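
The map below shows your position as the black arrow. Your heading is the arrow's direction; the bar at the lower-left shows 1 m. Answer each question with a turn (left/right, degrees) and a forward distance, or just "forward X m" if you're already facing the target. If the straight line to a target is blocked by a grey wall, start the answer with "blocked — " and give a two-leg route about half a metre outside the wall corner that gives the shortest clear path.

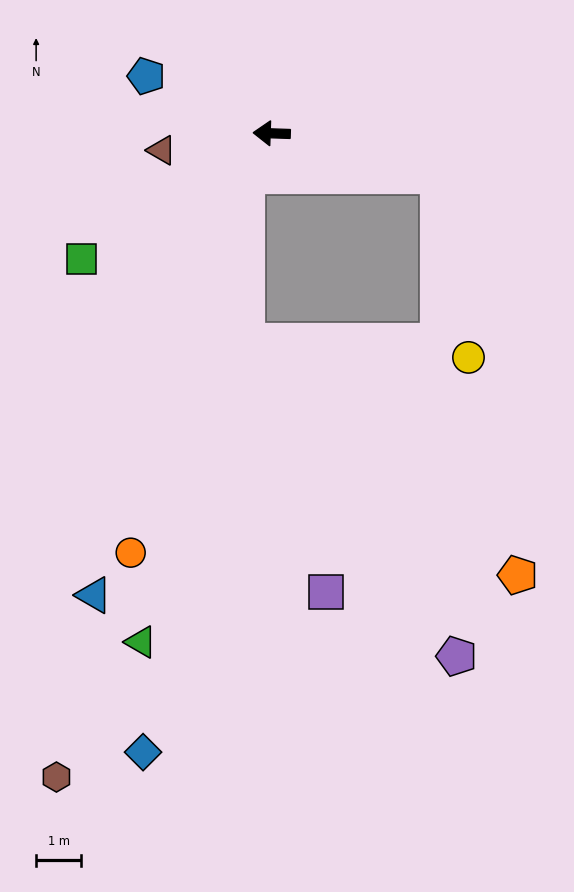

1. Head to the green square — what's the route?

turn left 35°, forward 5.1 m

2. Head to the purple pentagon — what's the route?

blocked — turn left 168°, forward 3.8 m, then turn right 74°, forward 10.8 m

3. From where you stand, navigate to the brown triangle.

turn left 11°, forward 2.5 m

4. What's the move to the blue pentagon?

turn right 23°, forward 3.1 m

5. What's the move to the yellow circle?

blocked — turn left 168°, forward 3.8 m, then turn right 67°, forward 4.1 m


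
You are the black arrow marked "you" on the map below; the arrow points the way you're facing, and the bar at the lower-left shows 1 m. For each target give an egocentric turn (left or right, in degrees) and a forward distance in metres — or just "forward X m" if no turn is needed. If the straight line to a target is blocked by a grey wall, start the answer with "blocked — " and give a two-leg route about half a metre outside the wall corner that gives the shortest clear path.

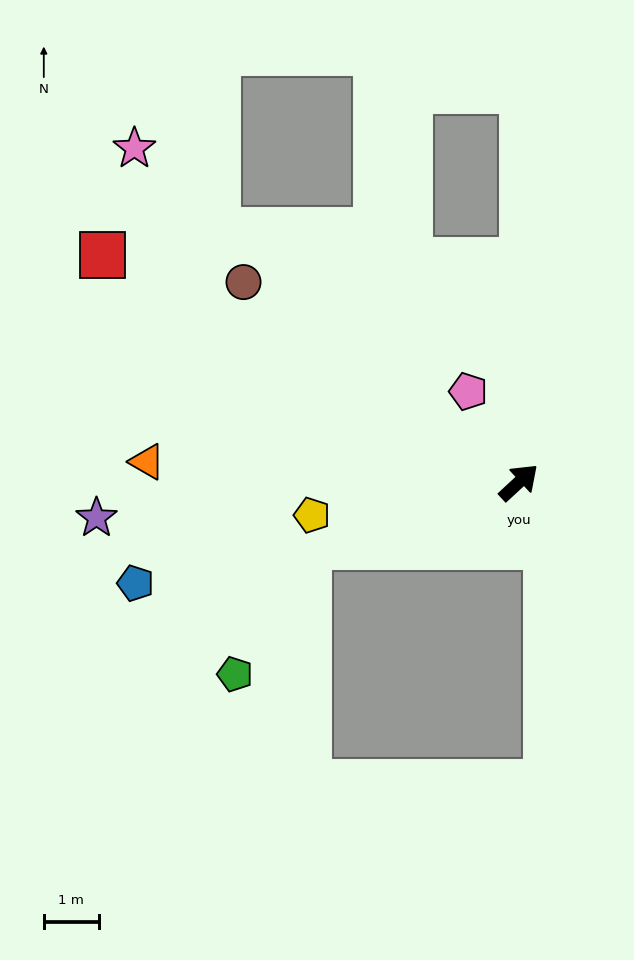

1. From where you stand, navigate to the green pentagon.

blocked — turn left 154°, forward 4.0 m, then turn left 43°, forward 2.7 m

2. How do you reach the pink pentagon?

turn left 76°, forward 1.9 m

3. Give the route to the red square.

turn left 109°, forward 8.6 m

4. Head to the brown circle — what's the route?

turn left 101°, forward 6.2 m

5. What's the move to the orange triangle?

turn left 134°, forward 6.8 m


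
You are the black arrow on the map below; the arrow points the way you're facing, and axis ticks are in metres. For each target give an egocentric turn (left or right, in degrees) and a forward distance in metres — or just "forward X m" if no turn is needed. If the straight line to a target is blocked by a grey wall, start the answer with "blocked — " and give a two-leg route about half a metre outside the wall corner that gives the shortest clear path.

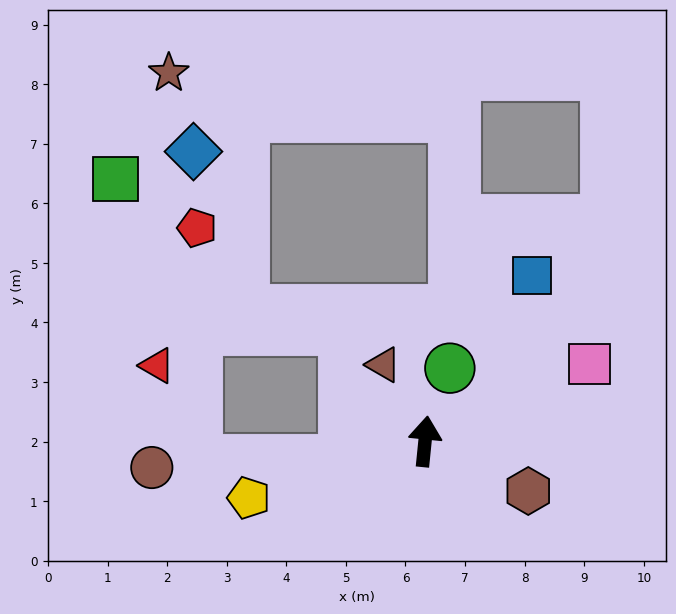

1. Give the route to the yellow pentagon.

turn left 114°, forward 3.1 m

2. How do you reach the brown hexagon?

turn right 110°, forward 1.9 m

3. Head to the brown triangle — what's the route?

turn left 34°, forward 1.5 m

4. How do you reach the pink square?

turn right 59°, forward 3.0 m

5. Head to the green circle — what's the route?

turn right 13°, forward 1.3 m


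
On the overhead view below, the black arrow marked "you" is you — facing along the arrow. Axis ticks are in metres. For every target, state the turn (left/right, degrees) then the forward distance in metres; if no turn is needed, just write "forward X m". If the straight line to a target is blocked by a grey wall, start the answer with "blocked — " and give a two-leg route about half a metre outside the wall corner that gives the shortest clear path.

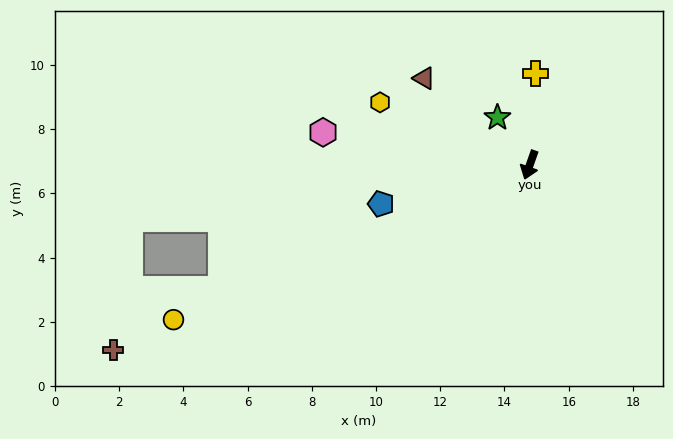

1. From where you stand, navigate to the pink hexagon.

turn right 80°, forward 6.5 m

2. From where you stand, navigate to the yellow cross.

turn right 164°, forward 2.9 m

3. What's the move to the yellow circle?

turn right 47°, forward 12.1 m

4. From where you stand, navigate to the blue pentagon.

turn right 56°, forward 4.8 m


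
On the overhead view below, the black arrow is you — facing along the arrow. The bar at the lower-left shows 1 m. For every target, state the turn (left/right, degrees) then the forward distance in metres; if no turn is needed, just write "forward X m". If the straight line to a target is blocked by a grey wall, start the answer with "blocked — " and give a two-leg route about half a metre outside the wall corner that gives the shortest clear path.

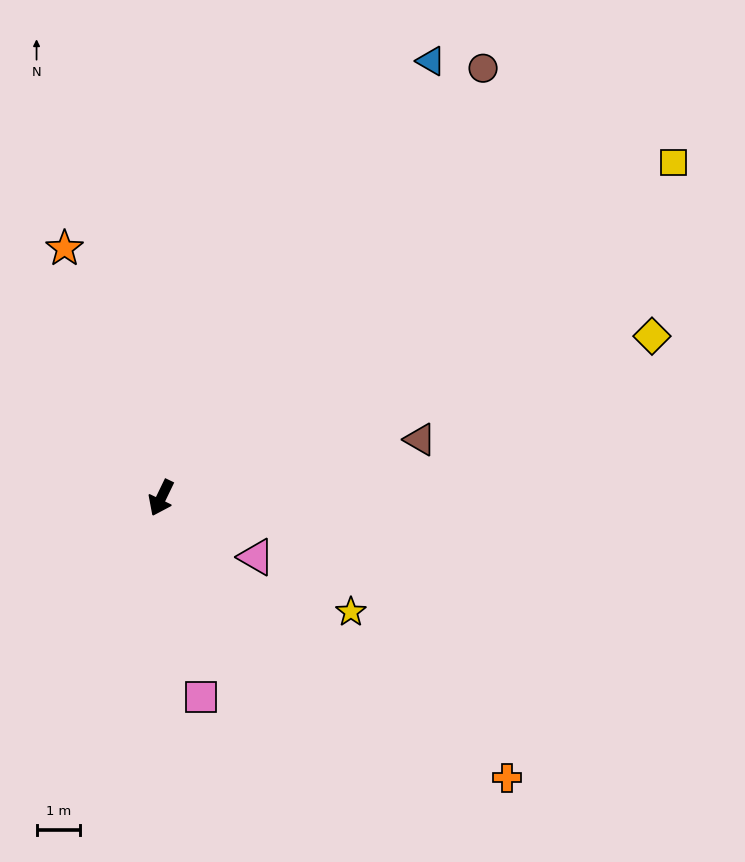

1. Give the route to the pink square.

turn left 37°, forward 4.7 m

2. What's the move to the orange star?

turn right 133°, forward 6.1 m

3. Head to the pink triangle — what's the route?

turn left 84°, forward 2.6 m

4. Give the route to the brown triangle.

turn left 128°, forward 6.1 m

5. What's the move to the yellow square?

turn left 149°, forward 14.1 m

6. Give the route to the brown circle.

turn left 169°, forward 12.3 m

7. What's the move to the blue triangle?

turn left 174°, forward 11.8 m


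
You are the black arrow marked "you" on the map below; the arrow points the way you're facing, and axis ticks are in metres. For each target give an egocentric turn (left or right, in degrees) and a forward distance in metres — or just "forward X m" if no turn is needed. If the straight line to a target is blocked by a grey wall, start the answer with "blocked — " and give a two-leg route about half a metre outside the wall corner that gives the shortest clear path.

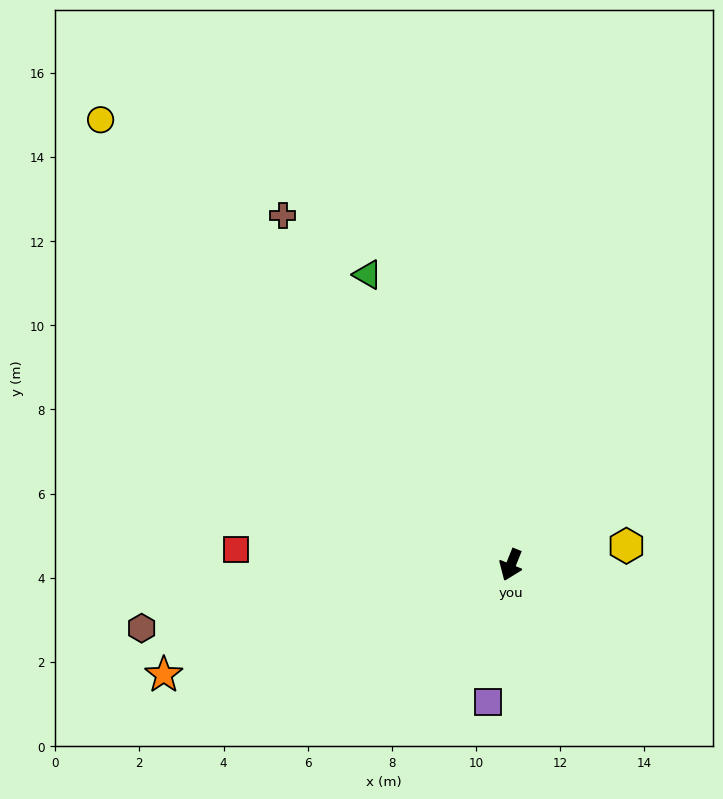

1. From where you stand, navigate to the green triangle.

turn right 132°, forward 7.7 m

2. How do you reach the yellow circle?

turn right 115°, forward 14.4 m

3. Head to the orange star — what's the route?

turn right 50°, forward 8.6 m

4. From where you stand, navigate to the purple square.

turn left 12°, forward 3.3 m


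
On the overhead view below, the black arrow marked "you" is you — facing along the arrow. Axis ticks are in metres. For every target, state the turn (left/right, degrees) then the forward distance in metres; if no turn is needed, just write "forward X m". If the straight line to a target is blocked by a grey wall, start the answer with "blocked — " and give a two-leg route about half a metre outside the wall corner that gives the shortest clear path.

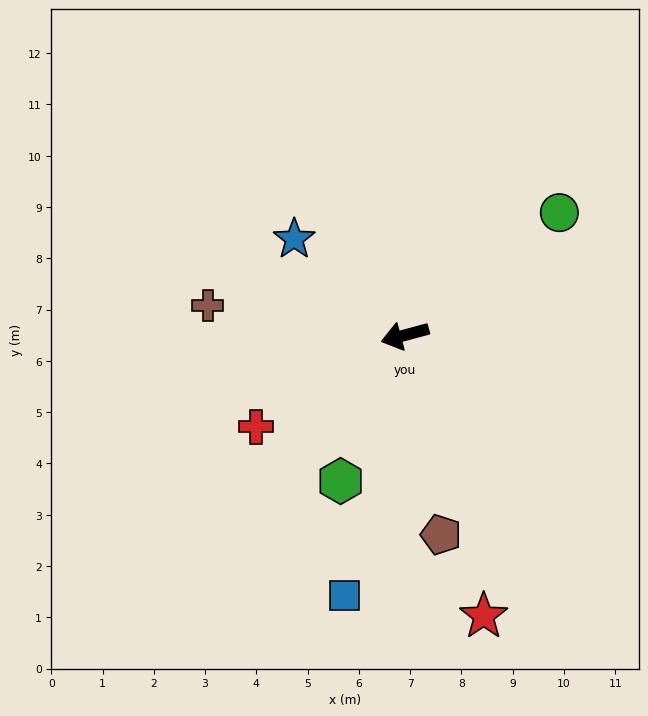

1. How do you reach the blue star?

turn right 56°, forward 2.9 m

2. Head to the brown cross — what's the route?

turn right 24°, forward 3.9 m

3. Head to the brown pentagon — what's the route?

turn left 85°, forward 4.0 m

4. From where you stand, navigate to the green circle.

turn right 157°, forward 3.8 m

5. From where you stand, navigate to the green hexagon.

turn left 51°, forward 3.1 m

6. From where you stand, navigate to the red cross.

turn left 16°, forward 3.4 m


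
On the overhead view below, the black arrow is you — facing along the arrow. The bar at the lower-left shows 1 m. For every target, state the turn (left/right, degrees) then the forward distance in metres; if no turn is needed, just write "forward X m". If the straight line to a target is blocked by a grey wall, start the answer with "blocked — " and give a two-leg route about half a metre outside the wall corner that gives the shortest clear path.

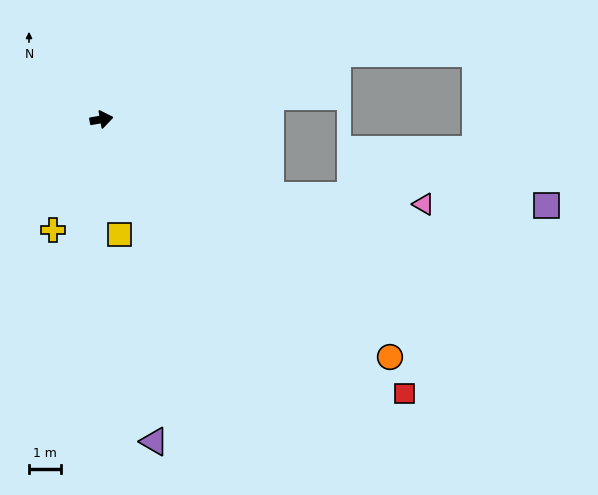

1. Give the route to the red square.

turn right 52°, forward 12.8 m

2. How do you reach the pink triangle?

blocked — turn right 34°, forward 5.8 m, then turn left 21°, forward 4.8 m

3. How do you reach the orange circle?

turn right 49°, forward 11.7 m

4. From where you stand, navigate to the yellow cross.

turn right 124°, forward 3.8 m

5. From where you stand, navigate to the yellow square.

turn right 91°, forward 3.7 m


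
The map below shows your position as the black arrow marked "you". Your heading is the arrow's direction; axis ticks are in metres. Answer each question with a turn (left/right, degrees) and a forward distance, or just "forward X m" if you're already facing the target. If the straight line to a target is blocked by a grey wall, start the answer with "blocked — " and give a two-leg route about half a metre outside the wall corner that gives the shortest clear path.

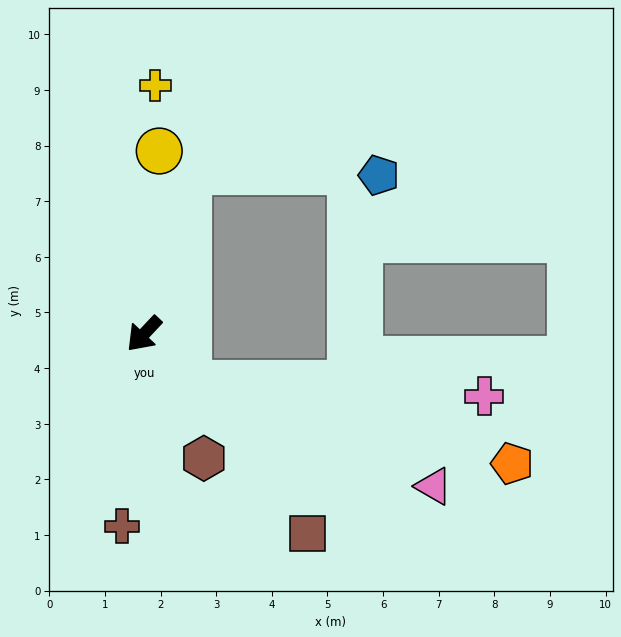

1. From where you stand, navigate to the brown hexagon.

turn left 69°, forward 2.5 m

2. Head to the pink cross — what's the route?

blocked — turn left 85°, forward 1.2 m, then turn left 46°, forward 5.3 m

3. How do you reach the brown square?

turn left 83°, forward 4.6 m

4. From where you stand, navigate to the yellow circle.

turn right 142°, forward 3.3 m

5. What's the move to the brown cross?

turn left 37°, forward 3.5 m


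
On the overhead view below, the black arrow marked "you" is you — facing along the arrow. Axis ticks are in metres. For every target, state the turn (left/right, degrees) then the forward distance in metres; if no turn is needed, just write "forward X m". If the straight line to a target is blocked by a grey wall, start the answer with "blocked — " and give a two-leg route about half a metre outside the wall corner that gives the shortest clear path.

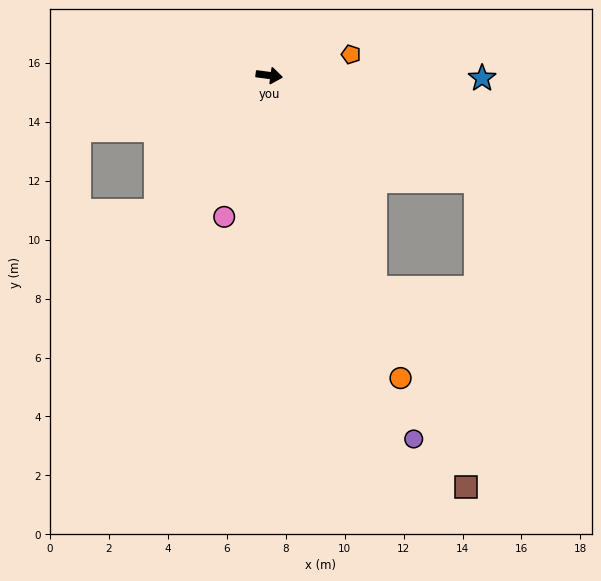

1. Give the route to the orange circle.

turn right 59°, forward 11.2 m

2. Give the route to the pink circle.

turn right 100°, forward 5.0 m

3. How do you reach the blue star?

turn left 7°, forward 7.2 m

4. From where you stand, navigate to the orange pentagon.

turn left 22°, forward 2.9 m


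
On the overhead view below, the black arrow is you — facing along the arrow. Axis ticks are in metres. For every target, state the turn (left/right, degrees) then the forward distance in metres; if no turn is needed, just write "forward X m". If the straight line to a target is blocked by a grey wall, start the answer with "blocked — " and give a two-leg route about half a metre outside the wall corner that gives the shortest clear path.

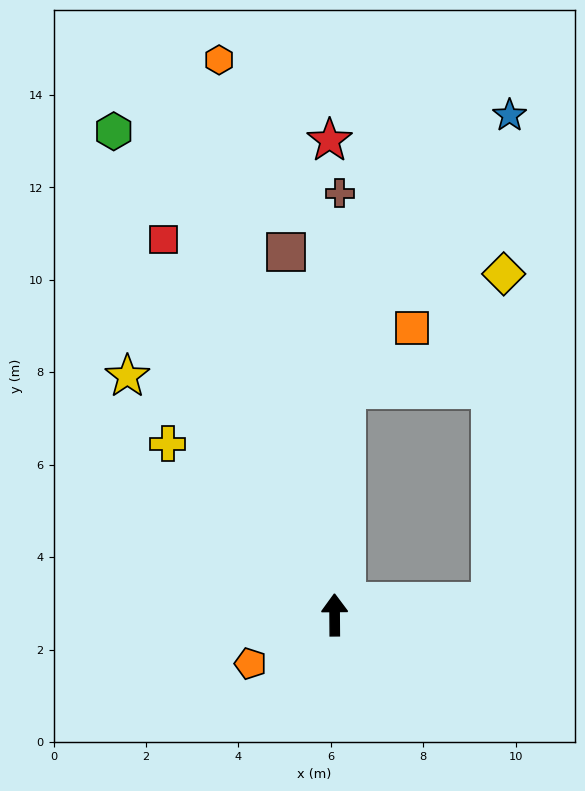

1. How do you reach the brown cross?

forward 9.1 m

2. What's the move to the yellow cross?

turn left 44°, forward 5.2 m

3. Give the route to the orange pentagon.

turn left 120°, forward 2.1 m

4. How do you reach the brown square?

turn left 7°, forward 7.9 m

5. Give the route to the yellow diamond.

blocked — turn right 85°, forward 3.4 m, then turn left 82°, forward 7.1 m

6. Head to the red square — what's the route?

turn left 24°, forward 8.9 m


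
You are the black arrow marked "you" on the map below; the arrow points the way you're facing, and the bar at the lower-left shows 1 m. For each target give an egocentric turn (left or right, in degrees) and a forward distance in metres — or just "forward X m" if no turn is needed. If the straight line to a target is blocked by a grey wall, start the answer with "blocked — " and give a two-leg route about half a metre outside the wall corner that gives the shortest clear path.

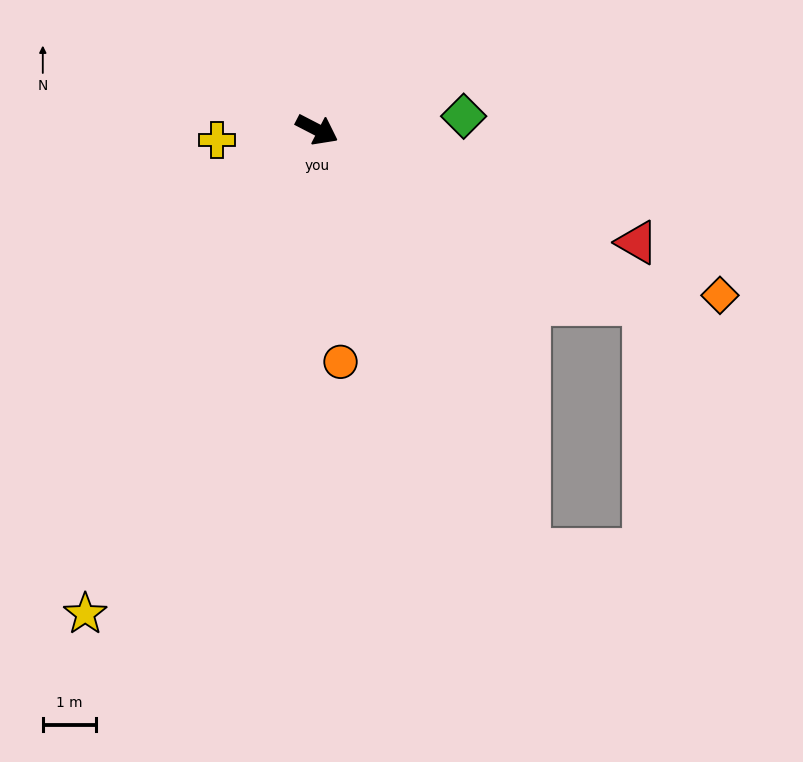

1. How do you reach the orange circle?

turn right 57°, forward 4.4 m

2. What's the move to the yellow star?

turn right 88°, forward 10.1 m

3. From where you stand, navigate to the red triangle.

turn left 8°, forward 6.4 m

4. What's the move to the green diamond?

turn left 33°, forward 2.8 m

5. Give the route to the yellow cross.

turn right 147°, forward 1.9 m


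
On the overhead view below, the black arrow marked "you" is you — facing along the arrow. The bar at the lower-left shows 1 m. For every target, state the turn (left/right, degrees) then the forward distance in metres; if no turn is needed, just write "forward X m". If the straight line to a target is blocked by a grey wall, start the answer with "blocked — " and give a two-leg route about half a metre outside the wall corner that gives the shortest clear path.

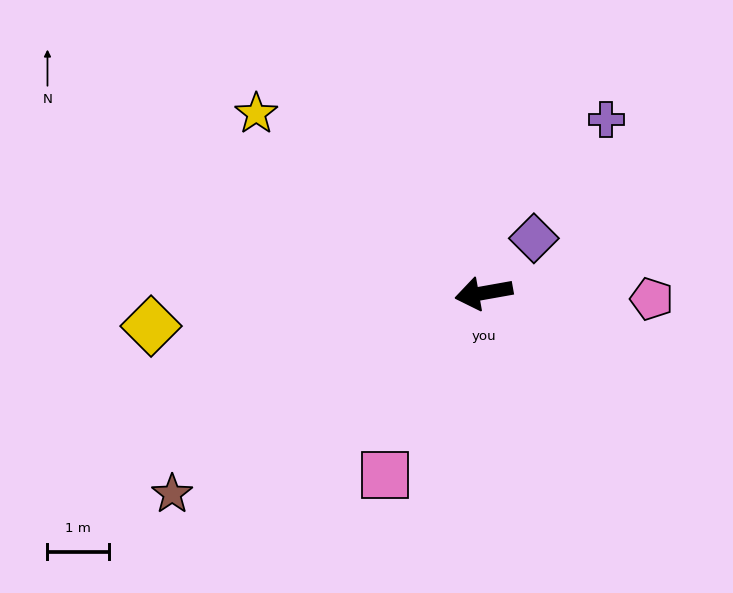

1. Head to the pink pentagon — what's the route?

turn left 168°, forward 2.7 m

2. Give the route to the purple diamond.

turn right 143°, forward 1.2 m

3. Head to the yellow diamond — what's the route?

turn right 4°, forward 5.4 m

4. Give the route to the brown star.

turn left 23°, forward 6.0 m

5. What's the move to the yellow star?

turn right 48°, forward 4.7 m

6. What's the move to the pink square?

turn left 51°, forward 3.4 m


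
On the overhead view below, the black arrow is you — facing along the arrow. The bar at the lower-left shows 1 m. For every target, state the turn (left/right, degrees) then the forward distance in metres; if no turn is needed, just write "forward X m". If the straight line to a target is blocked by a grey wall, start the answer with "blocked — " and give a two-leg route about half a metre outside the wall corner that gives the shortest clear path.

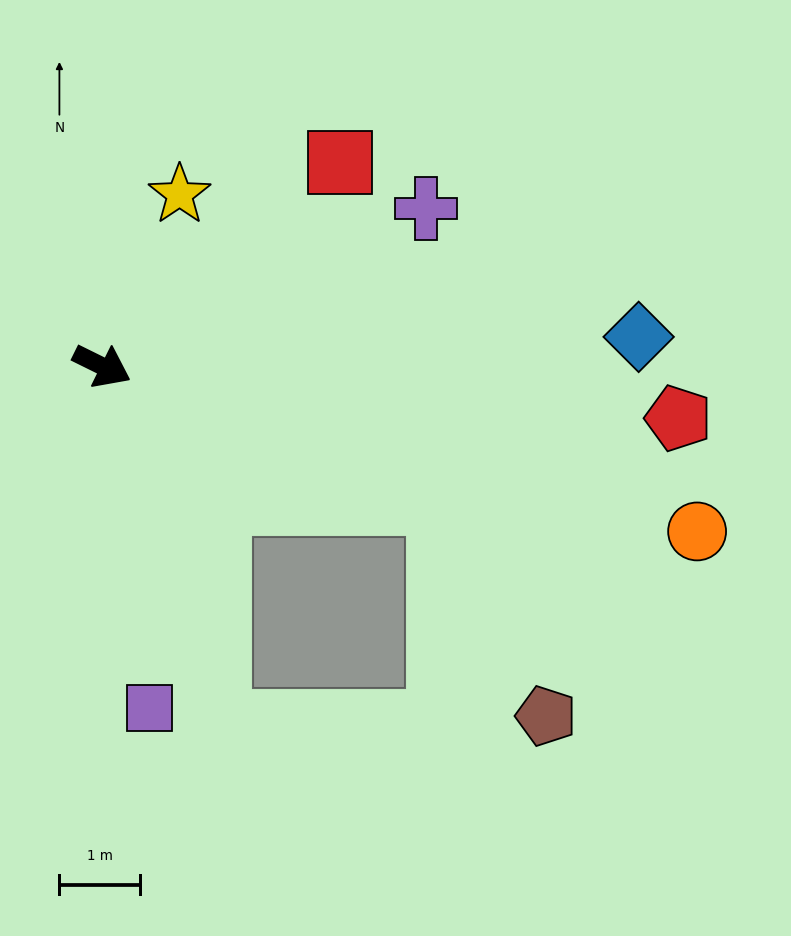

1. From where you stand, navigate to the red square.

turn left 67°, forward 3.9 m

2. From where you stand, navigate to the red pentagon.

turn left 21°, forward 7.1 m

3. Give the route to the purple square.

turn right 56°, forward 4.3 m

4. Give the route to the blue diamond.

turn left 29°, forward 6.6 m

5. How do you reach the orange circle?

turn left 11°, forward 7.6 m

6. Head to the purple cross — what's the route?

turn left 52°, forward 4.4 m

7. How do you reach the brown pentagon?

blocked — turn left 5°, forward 4.5 m, then turn right 43°, forward 3.0 m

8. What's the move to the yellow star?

turn left 92°, forward 2.3 m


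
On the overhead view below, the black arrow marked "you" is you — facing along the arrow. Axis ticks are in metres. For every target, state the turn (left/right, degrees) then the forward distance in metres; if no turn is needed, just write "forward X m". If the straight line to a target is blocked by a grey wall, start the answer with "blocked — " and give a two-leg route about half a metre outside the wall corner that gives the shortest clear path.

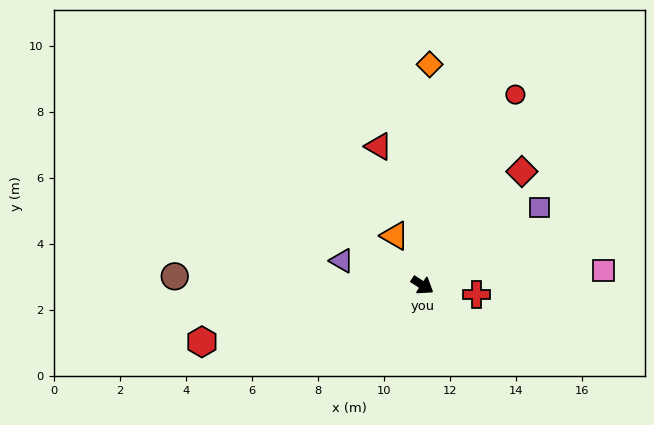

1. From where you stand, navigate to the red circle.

turn left 97°, forward 6.4 m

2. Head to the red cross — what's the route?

turn left 24°, forward 1.7 m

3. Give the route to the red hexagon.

turn right 132°, forward 6.9 m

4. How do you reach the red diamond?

turn left 82°, forward 4.6 m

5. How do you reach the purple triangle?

turn right 164°, forward 2.6 m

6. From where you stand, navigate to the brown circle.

turn right 149°, forward 7.5 m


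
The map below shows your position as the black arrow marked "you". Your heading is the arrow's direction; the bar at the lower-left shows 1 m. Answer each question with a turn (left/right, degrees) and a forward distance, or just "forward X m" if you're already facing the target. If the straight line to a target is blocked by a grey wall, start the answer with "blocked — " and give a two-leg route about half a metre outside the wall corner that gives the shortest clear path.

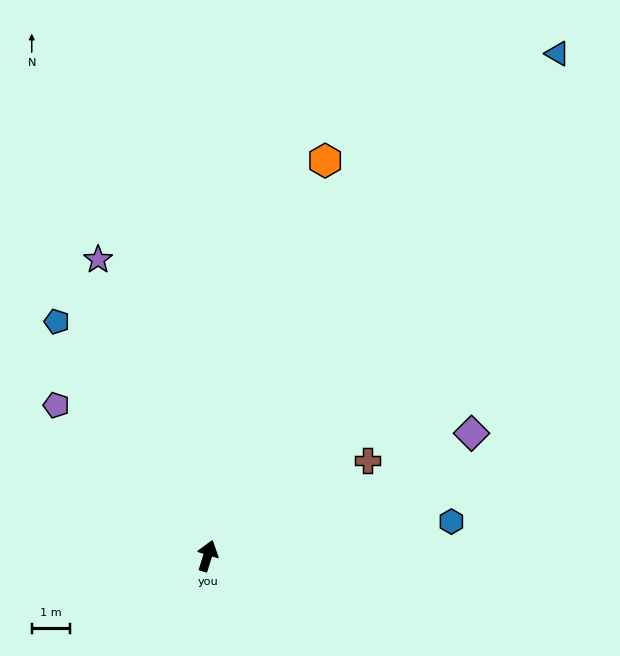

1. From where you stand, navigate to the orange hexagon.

forward 10.9 m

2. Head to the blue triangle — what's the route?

turn right 18°, forward 16.1 m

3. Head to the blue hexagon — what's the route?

turn right 65°, forward 6.5 m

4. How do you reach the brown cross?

turn right 42°, forward 4.9 m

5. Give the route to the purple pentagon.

turn left 62°, forward 5.6 m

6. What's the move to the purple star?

turn left 37°, forward 8.3 m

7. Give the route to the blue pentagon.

turn left 50°, forward 7.3 m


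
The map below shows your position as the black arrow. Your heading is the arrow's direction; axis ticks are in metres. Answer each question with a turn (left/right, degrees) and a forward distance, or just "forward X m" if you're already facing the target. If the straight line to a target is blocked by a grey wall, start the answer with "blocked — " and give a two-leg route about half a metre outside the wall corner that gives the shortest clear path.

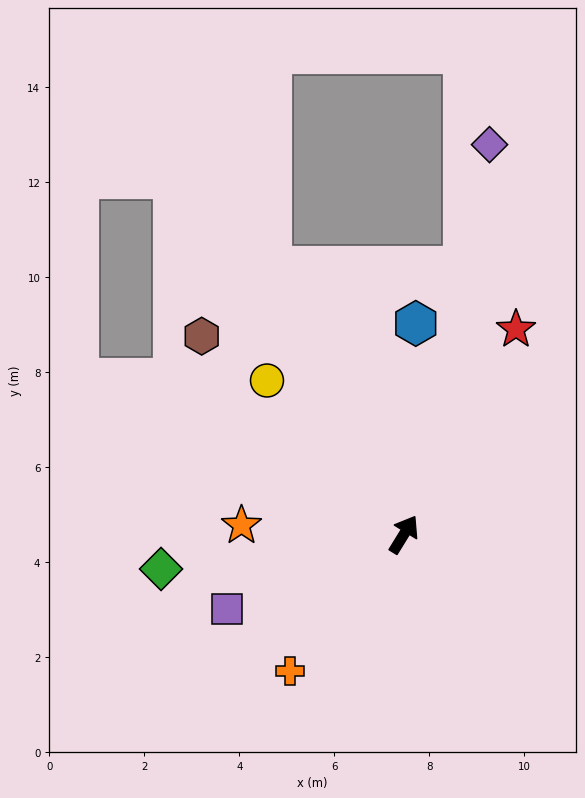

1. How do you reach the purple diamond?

turn left 19°, forward 8.4 m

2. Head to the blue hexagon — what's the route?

turn left 28°, forward 4.4 m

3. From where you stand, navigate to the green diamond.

turn left 130°, forward 5.2 m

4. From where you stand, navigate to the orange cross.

turn left 172°, forward 3.7 m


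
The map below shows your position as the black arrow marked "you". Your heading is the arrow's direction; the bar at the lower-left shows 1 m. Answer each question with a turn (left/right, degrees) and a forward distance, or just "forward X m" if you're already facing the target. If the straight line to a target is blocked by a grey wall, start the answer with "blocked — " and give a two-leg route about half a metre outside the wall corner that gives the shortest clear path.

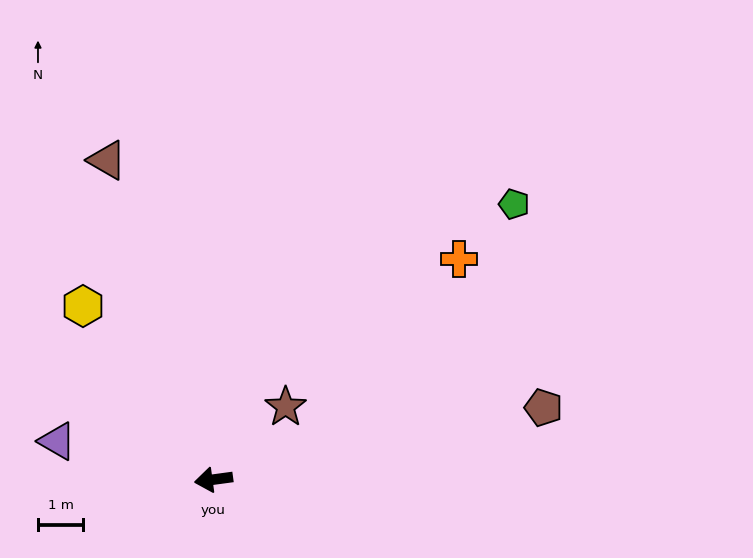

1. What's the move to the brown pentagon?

turn right 175°, forward 7.4 m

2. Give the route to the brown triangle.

turn right 79°, forward 7.4 m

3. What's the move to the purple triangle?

turn right 22°, forward 3.6 m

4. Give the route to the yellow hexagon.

turn right 61°, forward 4.8 m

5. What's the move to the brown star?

turn right 142°, forward 2.3 m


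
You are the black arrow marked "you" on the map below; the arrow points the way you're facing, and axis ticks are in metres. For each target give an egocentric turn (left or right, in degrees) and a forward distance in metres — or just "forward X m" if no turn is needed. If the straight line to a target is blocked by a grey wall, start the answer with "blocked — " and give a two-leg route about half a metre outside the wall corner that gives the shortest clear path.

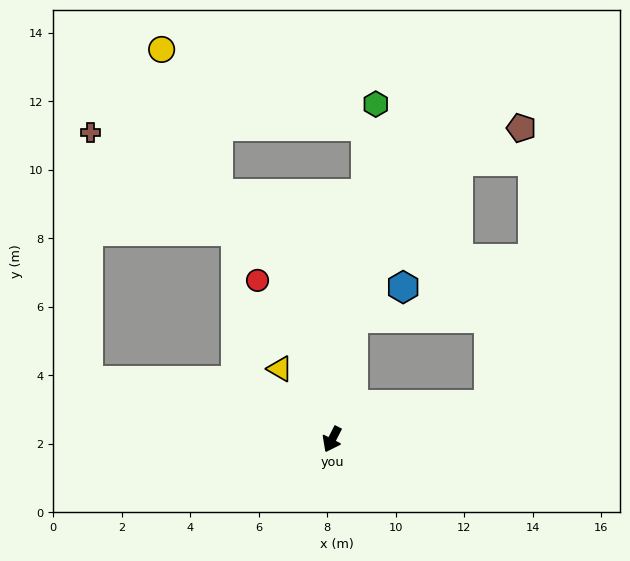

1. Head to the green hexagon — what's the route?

turn right 160°, forward 9.9 m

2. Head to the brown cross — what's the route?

blocked — turn right 77°, forward 7.3 m, then turn right 76°, forward 7.2 m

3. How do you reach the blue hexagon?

blocked — turn right 163°, forward 3.6 m, then turn right 47°, forward 1.7 m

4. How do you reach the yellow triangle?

turn right 117°, forward 2.6 m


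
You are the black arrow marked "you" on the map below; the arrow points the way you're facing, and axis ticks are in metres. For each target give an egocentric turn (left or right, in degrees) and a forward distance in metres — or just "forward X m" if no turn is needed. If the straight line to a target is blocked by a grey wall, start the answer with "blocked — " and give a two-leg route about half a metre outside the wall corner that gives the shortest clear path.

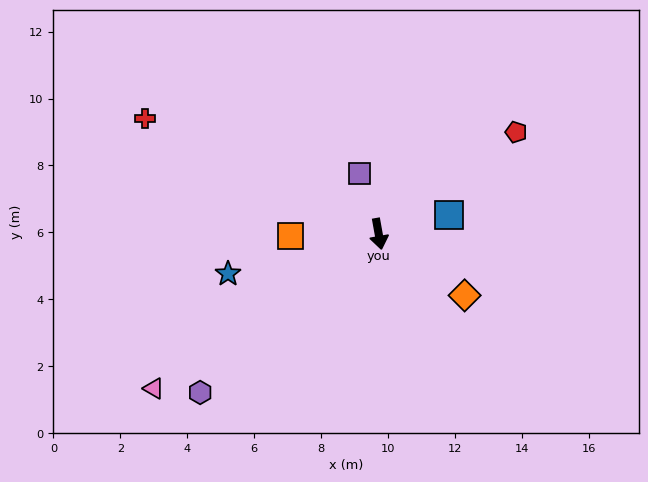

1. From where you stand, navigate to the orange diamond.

turn left 44°, forward 3.2 m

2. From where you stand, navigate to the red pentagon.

turn left 116°, forward 5.1 m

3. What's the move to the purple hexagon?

turn right 59°, forward 7.1 m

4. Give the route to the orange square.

turn right 99°, forward 2.6 m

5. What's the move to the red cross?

turn right 127°, forward 7.8 m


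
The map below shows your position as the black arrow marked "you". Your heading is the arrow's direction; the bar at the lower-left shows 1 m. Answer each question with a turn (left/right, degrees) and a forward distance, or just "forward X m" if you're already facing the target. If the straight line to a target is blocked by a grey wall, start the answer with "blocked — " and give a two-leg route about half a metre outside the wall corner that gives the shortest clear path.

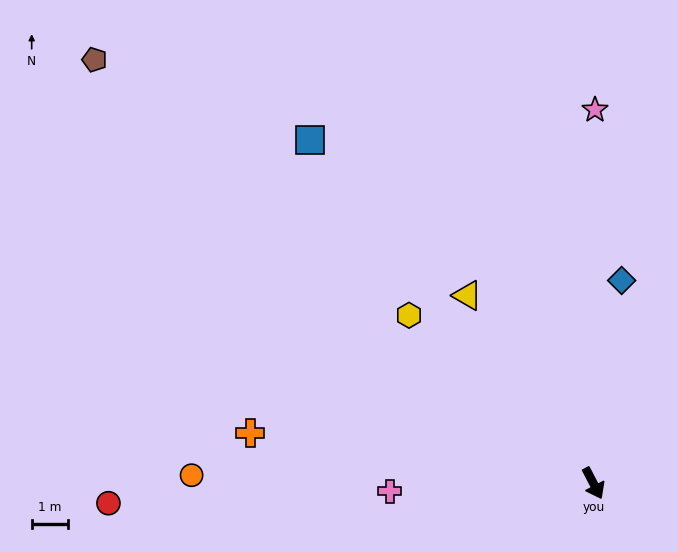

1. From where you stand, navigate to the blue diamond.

turn left 145°, forward 5.6 m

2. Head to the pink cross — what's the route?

turn right 115°, forward 5.6 m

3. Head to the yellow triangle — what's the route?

turn right 174°, forward 6.2 m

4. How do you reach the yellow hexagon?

turn right 160°, forward 6.8 m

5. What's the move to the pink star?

turn left 152°, forward 10.2 m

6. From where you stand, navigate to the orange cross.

turn right 126°, forward 9.5 m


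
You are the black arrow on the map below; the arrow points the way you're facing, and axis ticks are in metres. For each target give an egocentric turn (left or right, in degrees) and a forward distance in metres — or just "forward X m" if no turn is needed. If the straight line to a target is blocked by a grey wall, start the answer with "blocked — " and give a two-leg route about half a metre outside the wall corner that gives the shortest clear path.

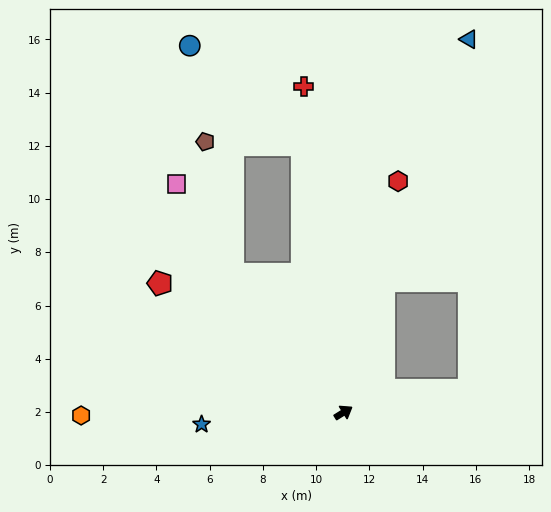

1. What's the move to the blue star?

turn left 153°, forward 5.3 m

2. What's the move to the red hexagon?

turn left 45°, forward 8.9 m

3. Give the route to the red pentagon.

turn left 113°, forward 8.4 m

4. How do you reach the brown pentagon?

blocked — turn left 97°, forward 6.7 m, then turn right 27°, forward 5.1 m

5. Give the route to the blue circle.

blocked — turn left 67°, forward 10.1 m, then turn left 39°, forward 5.6 m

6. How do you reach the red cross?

turn left 65°, forward 12.3 m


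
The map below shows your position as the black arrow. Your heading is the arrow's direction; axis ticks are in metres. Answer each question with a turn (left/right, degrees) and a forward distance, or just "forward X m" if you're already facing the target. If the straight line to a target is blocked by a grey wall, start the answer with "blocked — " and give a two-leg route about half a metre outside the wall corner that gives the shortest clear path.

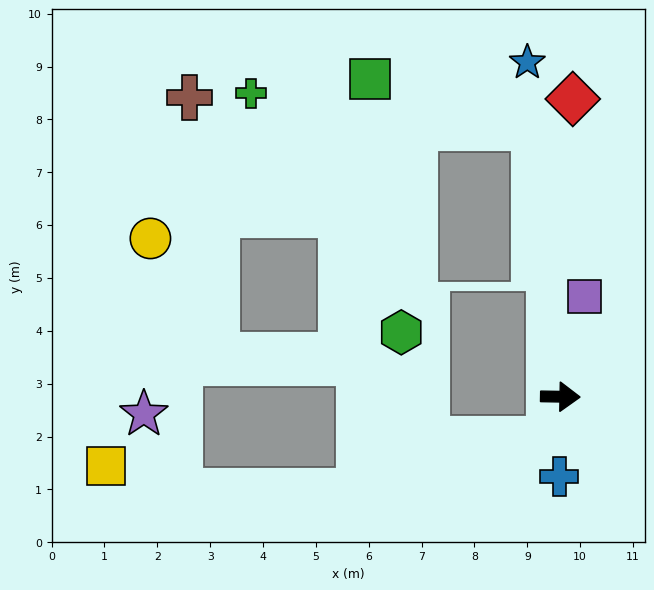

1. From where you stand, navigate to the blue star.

turn left 97°, forward 6.4 m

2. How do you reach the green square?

blocked — turn left 97°, forward 5.1 m, then turn left 67°, forward 3.2 m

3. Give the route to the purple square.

turn left 77°, forward 1.9 m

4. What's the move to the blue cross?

turn right 90°, forward 1.5 m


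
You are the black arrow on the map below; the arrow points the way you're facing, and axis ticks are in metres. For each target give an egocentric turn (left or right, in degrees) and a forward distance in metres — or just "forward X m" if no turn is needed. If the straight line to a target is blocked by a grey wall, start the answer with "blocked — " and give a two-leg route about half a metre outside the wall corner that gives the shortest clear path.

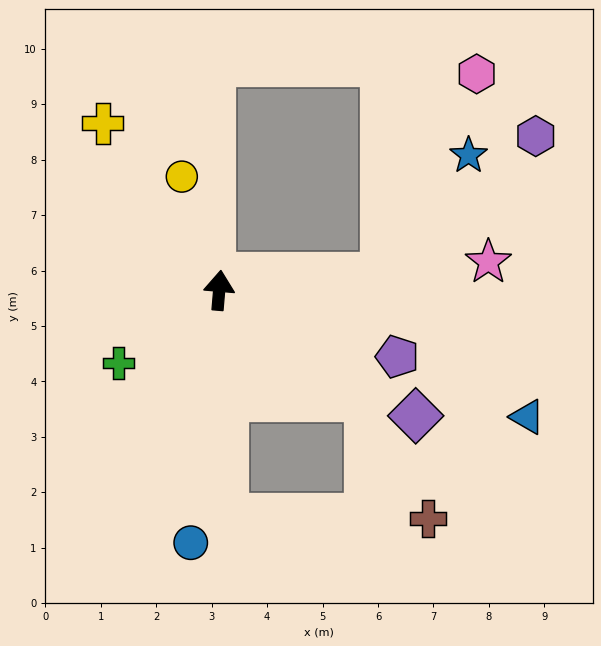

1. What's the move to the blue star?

blocked — turn right 80°, forward 3.0 m, then turn left 50°, forward 2.7 m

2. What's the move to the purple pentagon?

turn right 106°, forward 3.4 m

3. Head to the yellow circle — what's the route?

turn left 23°, forward 2.2 m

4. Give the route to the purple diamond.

turn right 118°, forward 4.2 m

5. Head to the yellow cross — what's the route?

turn left 40°, forward 3.7 m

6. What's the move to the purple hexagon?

blocked — turn right 80°, forward 3.0 m, then turn left 38°, forward 3.7 m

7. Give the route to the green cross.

turn left 131°, forward 2.2 m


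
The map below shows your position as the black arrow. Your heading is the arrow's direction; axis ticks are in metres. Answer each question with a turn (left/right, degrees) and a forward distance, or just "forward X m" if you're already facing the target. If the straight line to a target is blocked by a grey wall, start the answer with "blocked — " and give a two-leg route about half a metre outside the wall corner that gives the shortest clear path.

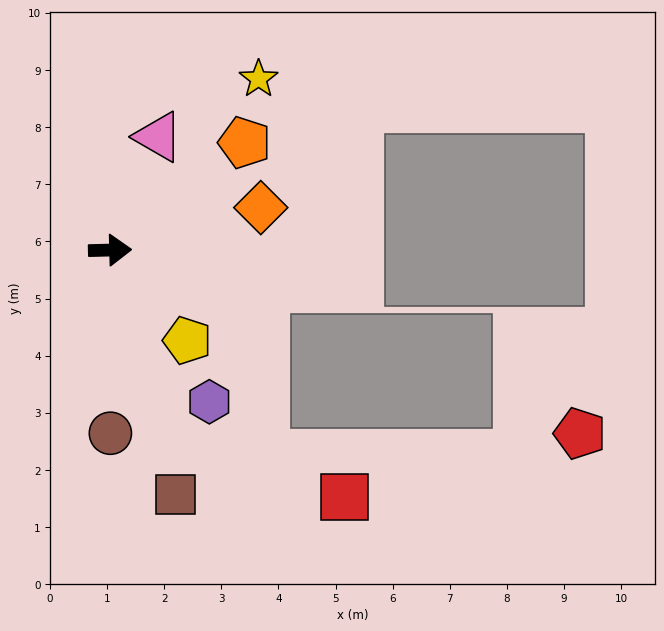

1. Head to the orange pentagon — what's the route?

turn left 37°, forward 3.0 m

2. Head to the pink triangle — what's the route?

turn left 66°, forward 2.2 m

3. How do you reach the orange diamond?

turn left 14°, forward 2.7 m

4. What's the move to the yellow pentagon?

turn right 51°, forward 2.1 m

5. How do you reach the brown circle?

turn right 91°, forward 3.2 m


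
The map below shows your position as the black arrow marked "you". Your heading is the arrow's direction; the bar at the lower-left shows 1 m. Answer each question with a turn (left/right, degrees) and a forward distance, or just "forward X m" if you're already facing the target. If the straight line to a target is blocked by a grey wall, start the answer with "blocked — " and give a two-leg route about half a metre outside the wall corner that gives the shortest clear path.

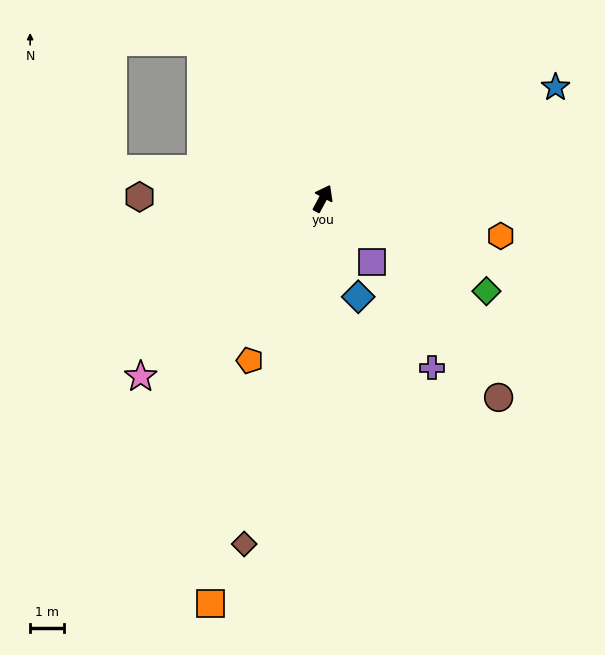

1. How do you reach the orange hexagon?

turn right 74°, forward 5.4 m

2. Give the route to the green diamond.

turn right 91°, forward 5.6 m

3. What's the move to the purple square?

turn right 114°, forward 2.4 m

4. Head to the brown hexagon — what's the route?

turn left 118°, forward 5.4 m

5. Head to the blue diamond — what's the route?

turn right 132°, forward 3.1 m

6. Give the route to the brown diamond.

turn right 165°, forward 10.5 m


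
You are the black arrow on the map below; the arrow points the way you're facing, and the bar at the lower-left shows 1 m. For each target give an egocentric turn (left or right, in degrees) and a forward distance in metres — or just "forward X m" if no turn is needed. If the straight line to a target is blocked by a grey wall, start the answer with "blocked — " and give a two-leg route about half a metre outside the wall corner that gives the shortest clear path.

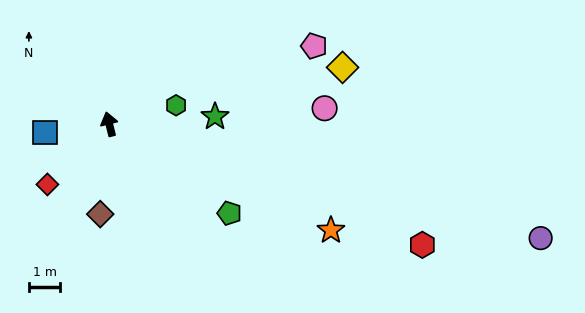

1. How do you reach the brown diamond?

turn left 160°, forward 2.9 m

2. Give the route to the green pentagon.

turn right 141°, forward 4.7 m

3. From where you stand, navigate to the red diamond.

turn left 120°, forward 2.7 m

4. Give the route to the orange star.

turn right 130°, forward 7.8 m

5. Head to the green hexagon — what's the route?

turn right 88°, forward 2.2 m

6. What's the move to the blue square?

turn left 84°, forward 2.1 m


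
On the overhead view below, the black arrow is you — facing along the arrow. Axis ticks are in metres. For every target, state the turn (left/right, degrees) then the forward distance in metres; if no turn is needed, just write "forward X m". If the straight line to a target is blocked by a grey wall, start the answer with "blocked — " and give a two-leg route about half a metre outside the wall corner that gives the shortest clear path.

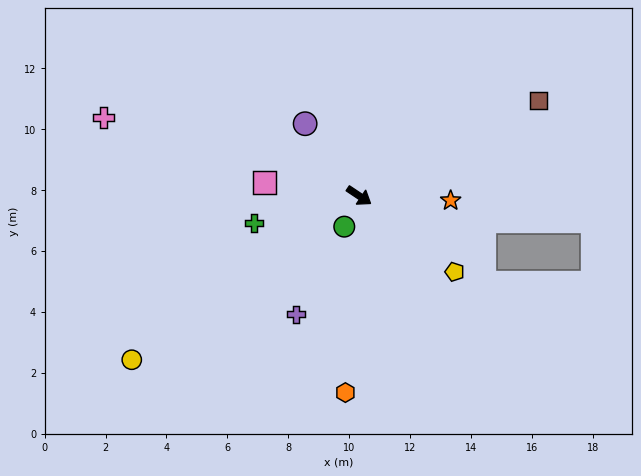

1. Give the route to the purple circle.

turn left 161°, forward 3.0 m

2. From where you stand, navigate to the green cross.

turn right 132°, forward 3.6 m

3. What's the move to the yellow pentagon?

turn right 5°, forward 4.0 m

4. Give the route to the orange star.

turn left 31°, forward 3.0 m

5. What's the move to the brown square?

turn left 62°, forward 6.7 m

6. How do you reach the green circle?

turn right 82°, forward 1.1 m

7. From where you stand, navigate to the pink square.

turn right 154°, forward 3.1 m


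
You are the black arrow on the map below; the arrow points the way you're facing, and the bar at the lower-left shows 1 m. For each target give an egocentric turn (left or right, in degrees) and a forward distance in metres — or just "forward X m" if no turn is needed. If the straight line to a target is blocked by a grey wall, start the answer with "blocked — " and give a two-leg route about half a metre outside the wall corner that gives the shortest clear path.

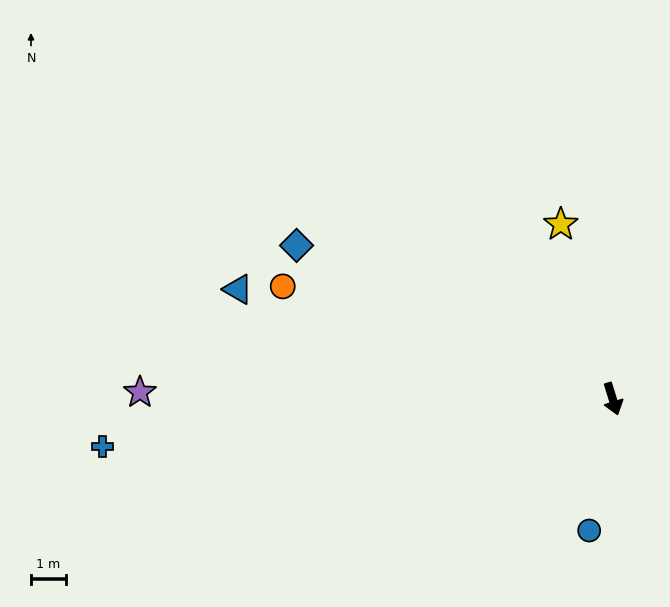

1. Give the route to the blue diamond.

turn right 133°, forward 10.1 m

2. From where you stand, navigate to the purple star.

turn right 108°, forward 13.6 m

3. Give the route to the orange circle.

turn right 126°, forward 10.0 m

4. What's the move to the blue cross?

turn right 102°, forward 14.8 m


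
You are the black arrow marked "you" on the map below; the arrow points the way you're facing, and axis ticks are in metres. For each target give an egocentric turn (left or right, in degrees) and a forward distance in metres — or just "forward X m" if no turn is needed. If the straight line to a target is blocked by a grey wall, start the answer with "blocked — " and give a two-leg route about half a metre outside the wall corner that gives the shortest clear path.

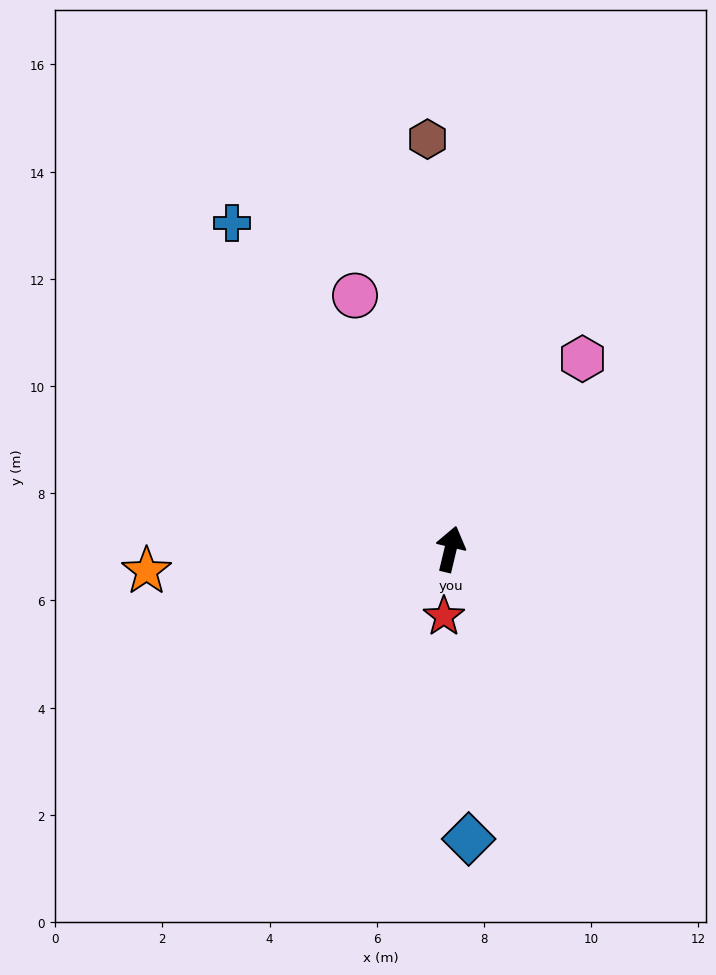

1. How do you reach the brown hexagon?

turn left 17°, forward 7.7 m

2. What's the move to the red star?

turn right 172°, forward 1.3 m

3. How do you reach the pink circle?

turn left 34°, forward 5.1 m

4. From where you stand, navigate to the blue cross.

turn left 47°, forward 7.3 m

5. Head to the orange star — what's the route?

turn left 108°, forward 5.7 m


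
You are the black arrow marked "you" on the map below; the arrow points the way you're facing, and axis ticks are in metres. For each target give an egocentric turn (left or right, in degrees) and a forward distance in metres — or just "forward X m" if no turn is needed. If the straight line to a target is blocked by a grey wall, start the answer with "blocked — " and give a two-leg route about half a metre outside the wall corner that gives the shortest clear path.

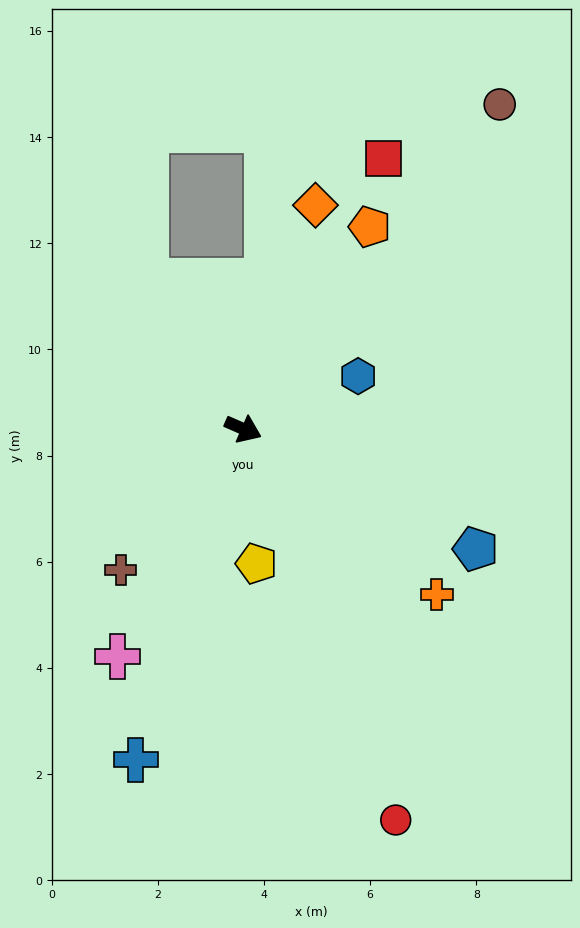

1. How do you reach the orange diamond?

turn left 96°, forward 4.4 m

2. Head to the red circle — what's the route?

turn right 45°, forward 7.9 m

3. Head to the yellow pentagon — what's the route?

turn right 61°, forward 2.5 m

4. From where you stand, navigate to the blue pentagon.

turn right 4°, forward 4.9 m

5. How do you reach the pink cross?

turn right 95°, forward 4.9 m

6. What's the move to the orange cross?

turn right 17°, forward 4.8 m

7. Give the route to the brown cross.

turn right 107°, forward 3.5 m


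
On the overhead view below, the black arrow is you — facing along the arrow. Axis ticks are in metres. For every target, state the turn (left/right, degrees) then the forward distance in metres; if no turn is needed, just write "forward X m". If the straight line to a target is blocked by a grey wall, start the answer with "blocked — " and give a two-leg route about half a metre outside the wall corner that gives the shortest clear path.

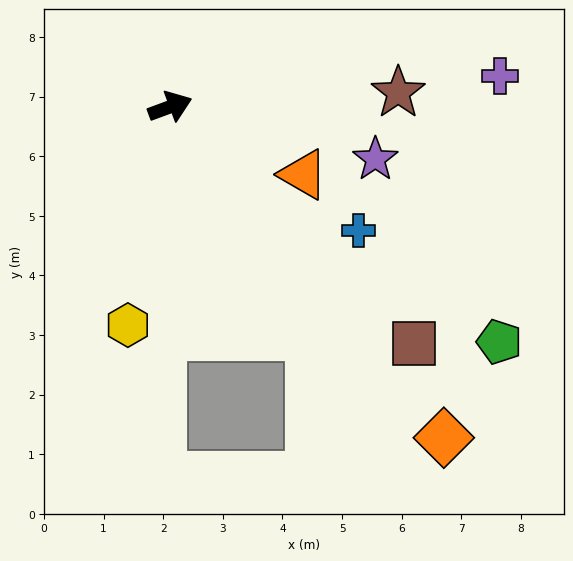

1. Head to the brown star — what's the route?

turn right 17°, forward 3.8 m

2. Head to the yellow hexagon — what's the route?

turn right 121°, forward 3.7 m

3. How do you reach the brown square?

turn right 64°, forward 5.7 m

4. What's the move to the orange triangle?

turn right 47°, forward 2.5 m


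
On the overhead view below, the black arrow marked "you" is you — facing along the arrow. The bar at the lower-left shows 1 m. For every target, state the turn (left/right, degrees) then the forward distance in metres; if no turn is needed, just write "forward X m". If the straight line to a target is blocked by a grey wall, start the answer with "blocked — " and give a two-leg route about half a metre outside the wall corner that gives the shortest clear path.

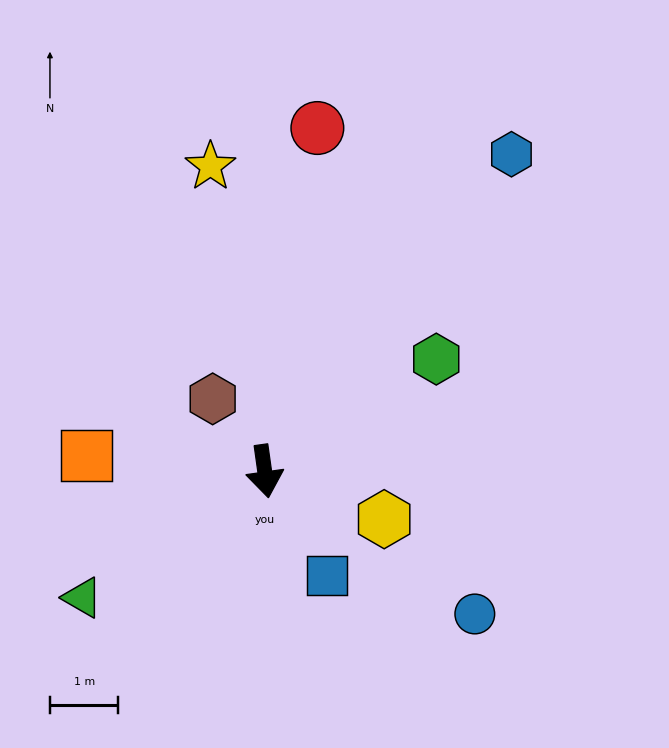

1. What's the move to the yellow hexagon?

turn left 60°, forward 1.9 m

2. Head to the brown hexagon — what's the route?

turn right 152°, forward 1.3 m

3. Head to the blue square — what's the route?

turn left 23°, forward 1.8 m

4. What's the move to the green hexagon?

turn left 115°, forward 3.0 m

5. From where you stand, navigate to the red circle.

turn left 163°, forward 5.1 m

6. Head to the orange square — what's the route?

turn right 103°, forward 2.6 m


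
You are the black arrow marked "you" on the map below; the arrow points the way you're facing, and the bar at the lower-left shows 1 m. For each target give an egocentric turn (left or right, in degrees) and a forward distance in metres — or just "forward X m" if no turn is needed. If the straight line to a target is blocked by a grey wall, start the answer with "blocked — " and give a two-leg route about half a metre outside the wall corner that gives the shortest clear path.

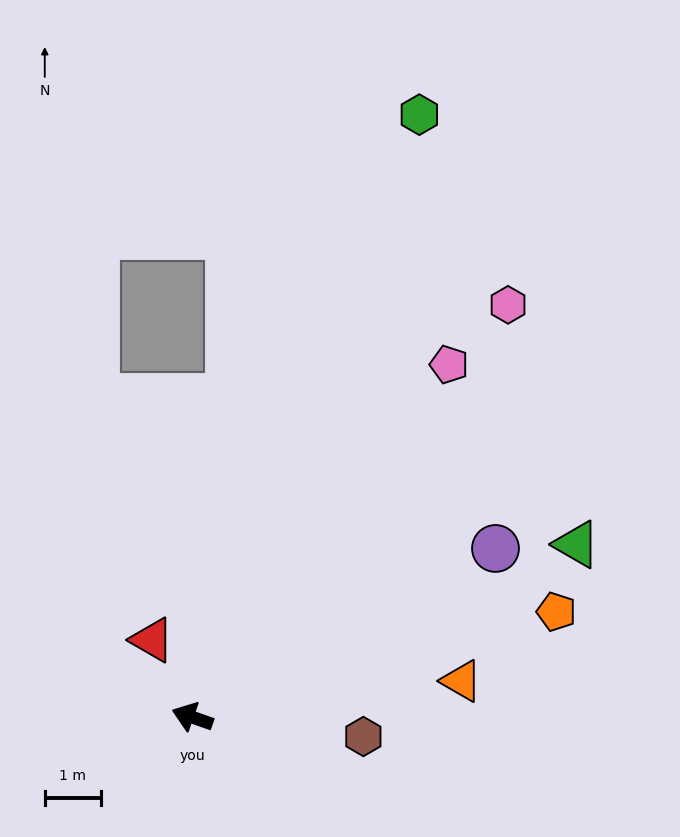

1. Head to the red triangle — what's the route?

turn right 43°, forward 1.6 m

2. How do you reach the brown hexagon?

turn right 167°, forward 3.1 m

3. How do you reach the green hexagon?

turn right 91°, forward 11.5 m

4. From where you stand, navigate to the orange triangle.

turn right 153°, forward 4.8 m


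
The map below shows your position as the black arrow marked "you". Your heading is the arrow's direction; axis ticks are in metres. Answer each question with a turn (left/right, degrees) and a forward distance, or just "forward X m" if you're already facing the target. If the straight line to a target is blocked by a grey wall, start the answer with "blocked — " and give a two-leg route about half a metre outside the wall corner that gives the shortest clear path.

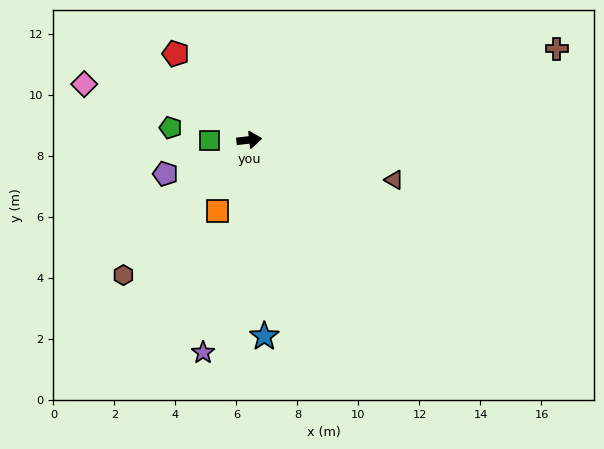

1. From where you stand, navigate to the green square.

turn left 175°, forward 1.3 m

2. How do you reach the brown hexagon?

turn right 139°, forward 6.1 m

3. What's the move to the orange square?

turn right 121°, forward 2.6 m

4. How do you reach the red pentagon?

turn left 124°, forward 3.7 m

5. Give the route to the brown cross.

turn left 10°, forward 10.5 m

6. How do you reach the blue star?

turn right 92°, forward 6.5 m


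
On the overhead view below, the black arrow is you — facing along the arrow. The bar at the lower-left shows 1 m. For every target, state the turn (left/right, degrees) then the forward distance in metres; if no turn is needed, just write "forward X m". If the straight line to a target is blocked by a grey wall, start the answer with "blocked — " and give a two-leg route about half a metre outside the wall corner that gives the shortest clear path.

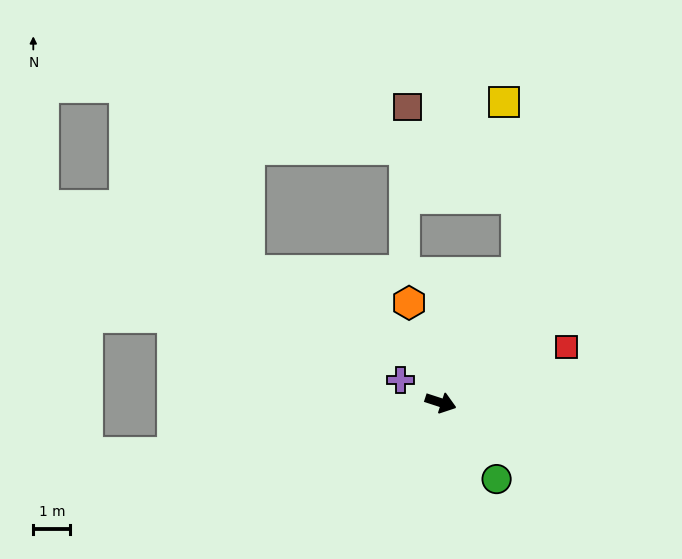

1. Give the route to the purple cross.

turn left 169°, forward 1.2 m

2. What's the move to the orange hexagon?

turn left 126°, forward 2.8 m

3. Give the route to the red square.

turn left 42°, forward 3.7 m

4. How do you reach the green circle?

turn right 36°, forward 2.5 m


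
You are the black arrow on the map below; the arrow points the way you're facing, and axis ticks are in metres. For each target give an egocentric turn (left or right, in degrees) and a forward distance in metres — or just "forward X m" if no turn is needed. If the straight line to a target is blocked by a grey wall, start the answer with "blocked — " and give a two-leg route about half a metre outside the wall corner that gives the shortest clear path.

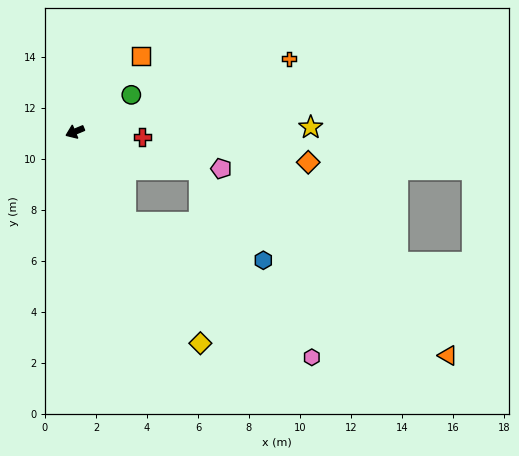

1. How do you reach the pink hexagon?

blocked — turn left 96°, forward 4.1 m, then turn left 25°, forward 9.0 m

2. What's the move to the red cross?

turn left 153°, forward 2.6 m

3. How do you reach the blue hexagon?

blocked — turn left 141°, forward 5.1 m, then turn right 39°, forward 4.4 m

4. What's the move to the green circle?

turn right 169°, forward 2.6 m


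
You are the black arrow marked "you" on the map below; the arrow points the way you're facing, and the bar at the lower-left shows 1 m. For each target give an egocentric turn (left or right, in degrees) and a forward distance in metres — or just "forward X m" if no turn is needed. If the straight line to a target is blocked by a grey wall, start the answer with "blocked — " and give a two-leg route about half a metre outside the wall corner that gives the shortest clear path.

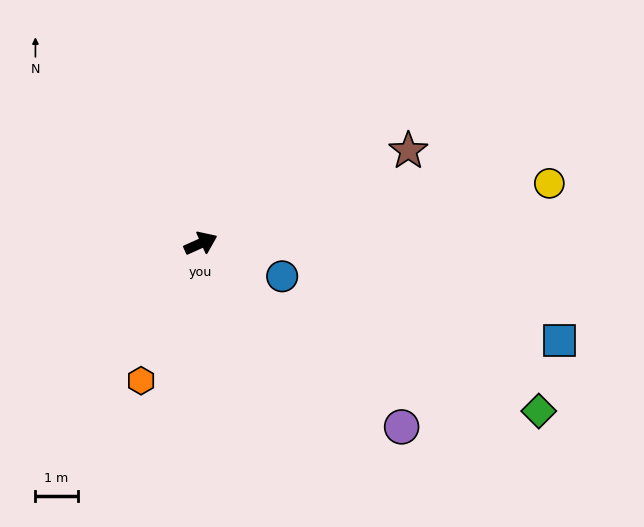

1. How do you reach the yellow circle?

turn right 14°, forward 8.4 m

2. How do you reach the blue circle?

turn right 46°, forward 2.1 m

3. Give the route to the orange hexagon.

turn right 138°, forward 3.5 m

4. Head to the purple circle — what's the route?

turn right 67°, forward 6.4 m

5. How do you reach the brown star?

forward 5.4 m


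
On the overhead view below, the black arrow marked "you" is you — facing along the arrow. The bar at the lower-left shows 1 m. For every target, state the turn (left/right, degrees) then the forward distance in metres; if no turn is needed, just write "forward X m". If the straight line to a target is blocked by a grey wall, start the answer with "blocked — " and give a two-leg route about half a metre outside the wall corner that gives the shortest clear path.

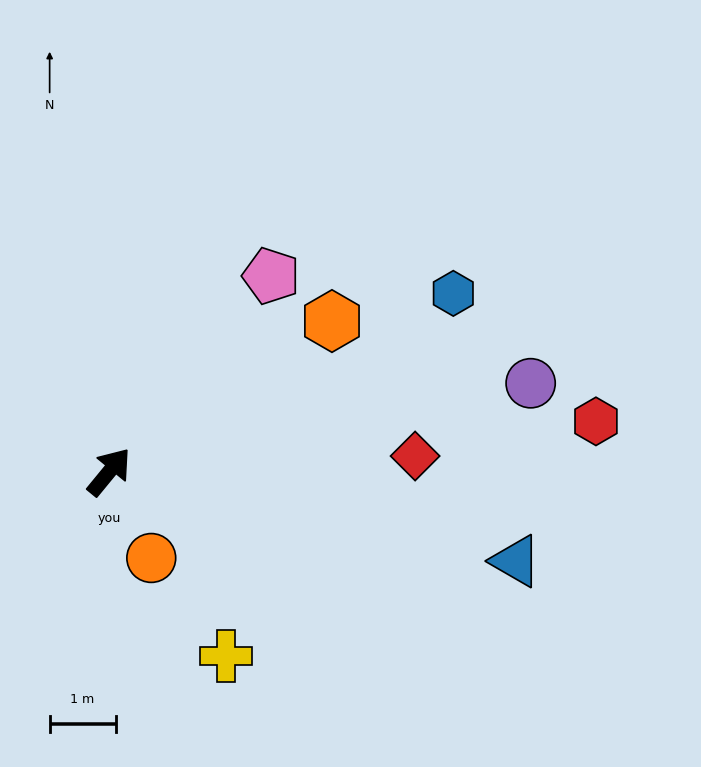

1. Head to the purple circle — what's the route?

turn right 39°, forward 6.5 m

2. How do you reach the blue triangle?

turn right 63°, forward 6.3 m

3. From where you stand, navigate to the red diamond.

turn right 48°, forward 4.7 m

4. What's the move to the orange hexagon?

turn right 17°, forward 4.1 m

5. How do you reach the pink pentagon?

forward 3.9 m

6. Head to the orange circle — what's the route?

turn right 115°, forward 1.5 m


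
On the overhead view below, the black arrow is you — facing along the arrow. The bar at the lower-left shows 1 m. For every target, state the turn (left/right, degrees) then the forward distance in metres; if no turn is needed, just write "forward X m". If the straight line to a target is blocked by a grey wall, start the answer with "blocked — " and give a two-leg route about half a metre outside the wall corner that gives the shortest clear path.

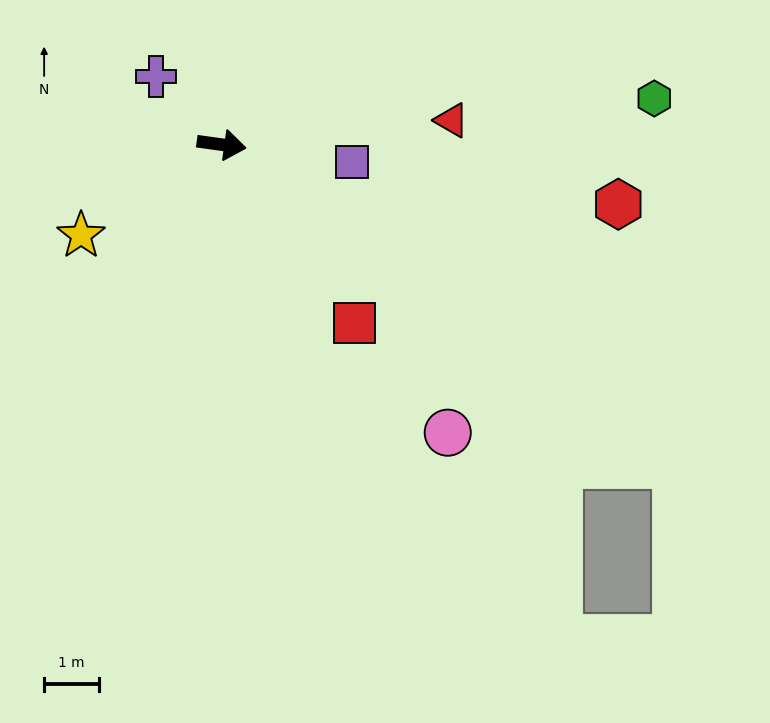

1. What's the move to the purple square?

forward 2.4 m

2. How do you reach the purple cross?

turn left 142°, forward 1.7 m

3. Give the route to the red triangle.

turn left 14°, forward 4.2 m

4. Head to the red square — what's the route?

turn right 45°, forward 4.0 m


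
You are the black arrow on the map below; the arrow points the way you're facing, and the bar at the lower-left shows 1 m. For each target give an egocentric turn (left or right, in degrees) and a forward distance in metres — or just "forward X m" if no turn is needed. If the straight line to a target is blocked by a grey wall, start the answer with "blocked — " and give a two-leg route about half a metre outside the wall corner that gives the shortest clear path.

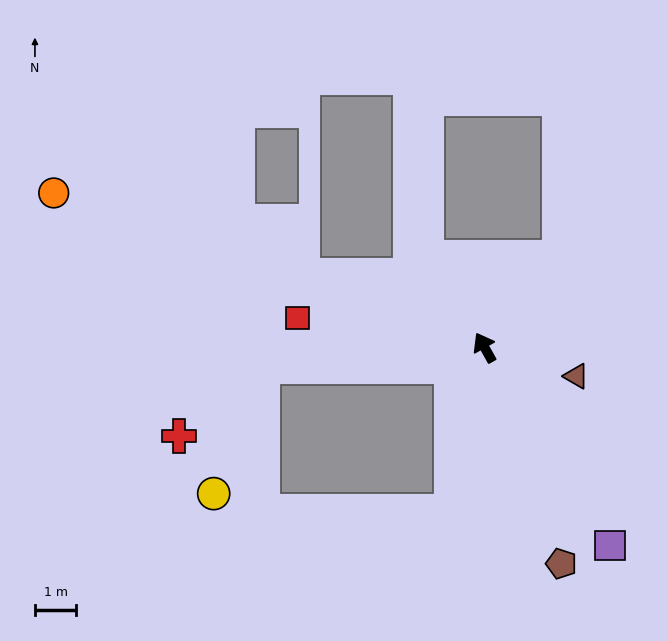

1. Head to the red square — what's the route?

turn left 52°, forward 4.6 m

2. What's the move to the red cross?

blocked — turn left 66°, forward 5.4 m, then turn left 35°, forward 2.6 m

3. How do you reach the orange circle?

turn left 41°, forward 11.0 m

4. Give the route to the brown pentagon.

turn left 170°, forward 5.5 m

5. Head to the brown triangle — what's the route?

turn right 137°, forward 2.3 m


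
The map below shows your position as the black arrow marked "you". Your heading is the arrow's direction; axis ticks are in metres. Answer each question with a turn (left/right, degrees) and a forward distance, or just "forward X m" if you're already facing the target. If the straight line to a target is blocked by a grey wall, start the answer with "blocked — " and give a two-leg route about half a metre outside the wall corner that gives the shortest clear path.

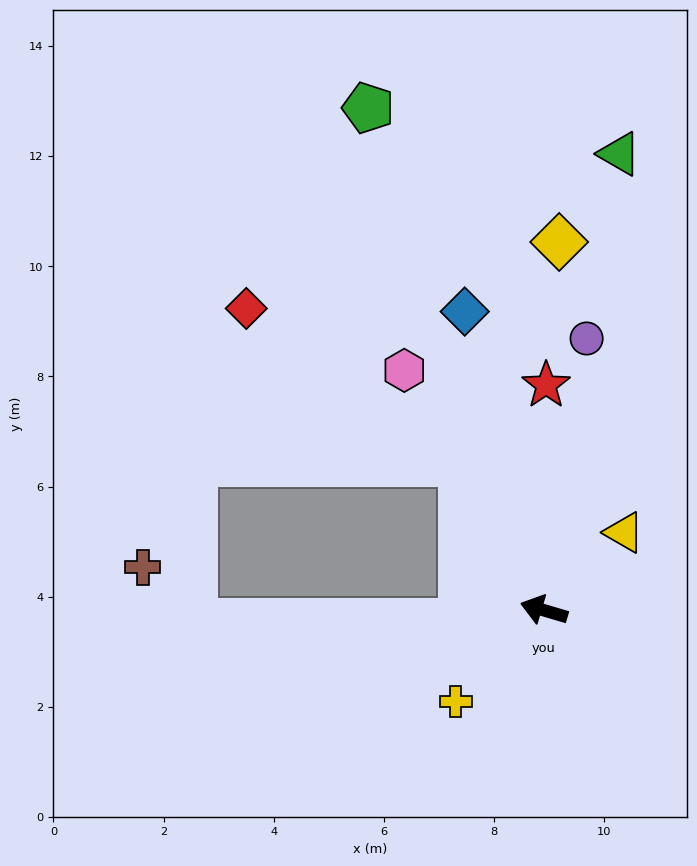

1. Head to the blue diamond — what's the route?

turn right 59°, forward 5.6 m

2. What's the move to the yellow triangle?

turn right 119°, forward 2.0 m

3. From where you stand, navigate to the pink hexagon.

turn right 43°, forward 5.0 m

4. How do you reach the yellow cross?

turn left 62°, forward 2.3 m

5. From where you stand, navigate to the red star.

turn right 74°, forward 4.1 m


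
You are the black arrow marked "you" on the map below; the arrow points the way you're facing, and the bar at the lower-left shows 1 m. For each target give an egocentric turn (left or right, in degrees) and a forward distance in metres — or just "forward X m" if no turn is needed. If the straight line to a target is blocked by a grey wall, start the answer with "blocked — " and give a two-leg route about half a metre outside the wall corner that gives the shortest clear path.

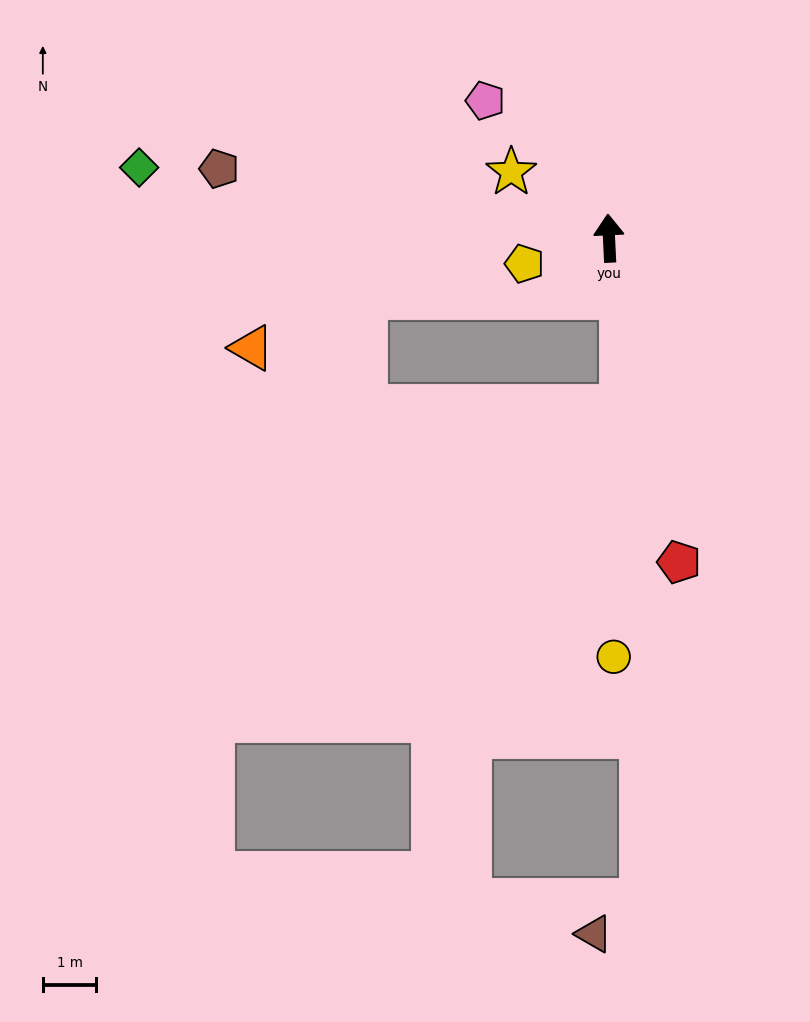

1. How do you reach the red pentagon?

turn right 171°, forward 6.2 m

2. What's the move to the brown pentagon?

turn left 77°, forward 7.4 m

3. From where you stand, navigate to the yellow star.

turn left 53°, forward 2.2 m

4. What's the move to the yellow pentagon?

turn left 104°, forward 1.7 m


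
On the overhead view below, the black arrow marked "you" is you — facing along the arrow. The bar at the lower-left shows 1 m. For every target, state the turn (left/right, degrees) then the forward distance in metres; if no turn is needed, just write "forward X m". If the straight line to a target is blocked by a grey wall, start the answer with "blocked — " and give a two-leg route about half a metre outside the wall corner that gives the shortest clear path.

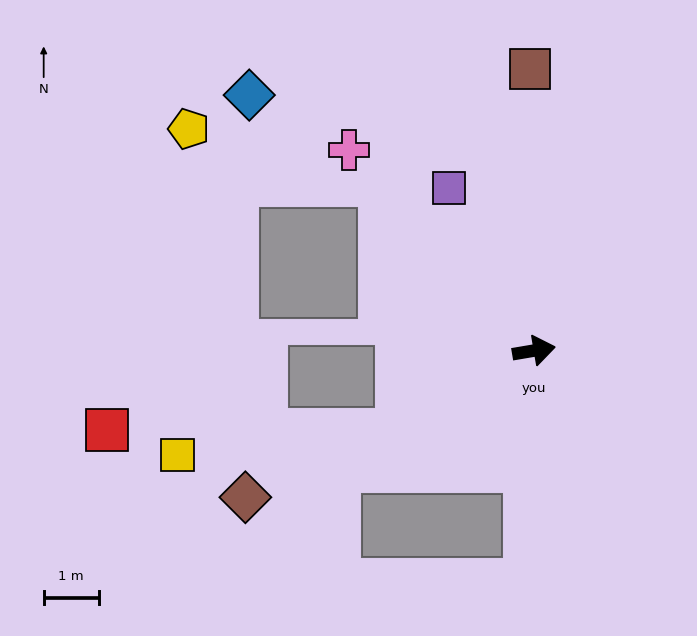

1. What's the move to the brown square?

turn left 81°, forward 5.1 m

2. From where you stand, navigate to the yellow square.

blocked — turn right 159°, forward 2.8 m, then turn right 25°, forward 4.0 m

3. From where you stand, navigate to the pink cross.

turn left 123°, forward 4.9 m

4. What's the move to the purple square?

turn left 108°, forward 3.3 m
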